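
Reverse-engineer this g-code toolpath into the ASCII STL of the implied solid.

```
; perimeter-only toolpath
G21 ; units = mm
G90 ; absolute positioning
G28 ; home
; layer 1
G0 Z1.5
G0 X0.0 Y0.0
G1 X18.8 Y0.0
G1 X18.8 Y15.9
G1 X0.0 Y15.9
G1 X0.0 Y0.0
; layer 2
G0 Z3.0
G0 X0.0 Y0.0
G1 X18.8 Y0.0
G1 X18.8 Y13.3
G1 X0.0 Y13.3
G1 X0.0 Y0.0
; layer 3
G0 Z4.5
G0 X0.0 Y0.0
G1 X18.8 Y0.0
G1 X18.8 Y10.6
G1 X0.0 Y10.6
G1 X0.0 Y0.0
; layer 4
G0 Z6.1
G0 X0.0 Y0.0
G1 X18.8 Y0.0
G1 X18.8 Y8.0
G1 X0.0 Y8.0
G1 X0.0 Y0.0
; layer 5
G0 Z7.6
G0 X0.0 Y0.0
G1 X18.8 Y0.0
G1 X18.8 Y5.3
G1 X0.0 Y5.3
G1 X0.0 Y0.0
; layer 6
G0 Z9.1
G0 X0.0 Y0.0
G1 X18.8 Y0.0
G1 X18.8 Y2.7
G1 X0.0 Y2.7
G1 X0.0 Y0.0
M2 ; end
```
solid part
  facet normal 0.0000 0.0000 -1.0000
    outer loop
      vertex 18.8 18.6 0.0
      vertex 18.8 0.0 0.0
      vertex 0.0 0.0 0.0
    endloop
  endfacet
  facet normal 0.0000 0.0000 -1.0000
    outer loop
      vertex 0.0 18.6 0.0
      vertex 18.8 18.6 0.0
      vertex 0.0 0.0 0.0
    endloop
  endfacet
  facet normal 0.0000 -1.0000 0.0000
    outer loop
      vertex 0.0 0.0 0.0
      vertex 18.8 0.0 0.0
      vertex 18.8 0.0 10.6
    endloop
  endfacet
  facet normal 0.0000 -1.0000 0.0000
    outer loop
      vertex 0.0 0.0 0.0
      vertex 18.8 0.0 10.6
      vertex 0.0 0.0 10.6
    endloop
  endfacet
  facet normal 0.0000 0.4951 0.8688
    outer loop
      vertex 0.0 0.0 10.6
      vertex 18.8 0.0 10.6
      vertex 18.8 18.6 0.0
    endloop
  endfacet
  facet normal 0.0000 0.4951 0.8688
    outer loop
      vertex 0.0 0.0 10.6
      vertex 18.8 18.6 0.0
      vertex 0.0 18.6 0.0
    endloop
  endfacet
  facet normal -1.0000 0.0000 0.0000
    outer loop
      vertex 0.0 0.0 10.6
      vertex 0.0 18.6 0.0
      vertex 0.0 0.0 0.0
    endloop
  endfacet
  facet normal 1.0000 0.0000 0.0000
    outer loop
      vertex 18.8 0.0 0.0
      vertex 18.8 18.6 0.0
      vertex 18.8 0.0 10.6
    endloop
  endfacet
endsolid part

The G0 Z moves step by Δz≈1.5 mm. The G1 loops shrink linearly with z, so the solid tapers from its base footprint up to z≈10.6. Closing with a flat bottom cap and the tapered top and triangulating gives 8 facets — a wedge (ramp): 18.8 × 18.6 mm base, rising to 10.6 mm along the y=0 edge and sloping linearly to z=0 at y=18.6.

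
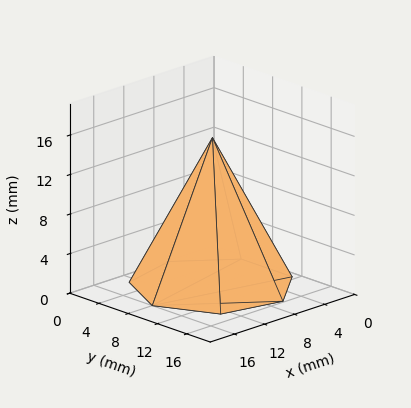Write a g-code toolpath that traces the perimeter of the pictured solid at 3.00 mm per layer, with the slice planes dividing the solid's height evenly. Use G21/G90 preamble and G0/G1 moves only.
Reading the render: the shape is a regular 7-sided pyramid, base circumscribed radius ≈ 8 mm, apex at z ≈ 15 mm (dimensions read to the nearest mm from the axis ticks). For the g-code, the solid's height is divided into equal slices at the stated Δz and each level perimeter traced with G1 moves after a G0 lift.

; perimeter-only toolpath
G21 ; units = mm
G90 ; absolute positioning
G28 ; home
; layer 1
G0 Z3.00
G0 X14.40 Y8.00
G1 X11.99 Y13.00
G1 X6.58 Y14.24
G1 X2.23 Y10.78
G1 X2.23 Y5.22
G1 X6.58 Y1.76
G1 X11.99 Y3.00
G1 X14.40 Y8.00
; layer 2
G0 Z6.00
G0 X12.80 Y8.00
G1 X10.99 Y11.75
G1 X6.93 Y12.68
G1 X3.67 Y10.08
G1 X3.67 Y5.92
G1 X6.93 Y3.32
G1 X10.99 Y4.25
G1 X12.80 Y8.00
; layer 3
G0 Z9.00
G0 X11.20 Y8.00
G1 X10.00 Y10.50
G1 X7.29 Y11.12
G1 X5.12 Y9.39
G1 X5.12 Y6.61
G1 X7.29 Y4.88
G1 X10.00 Y5.50
G1 X11.20 Y8.00
; layer 4
G0 Z12.00
G0 X9.60 Y8.00
G1 X9.00 Y9.25
G1 X7.64 Y9.56
G1 X6.56 Y8.69
G1 X6.56 Y7.31
G1 X7.64 Y6.44
G1 X9.00 Y6.75
G1 X9.60 Y8.00
M2 ; end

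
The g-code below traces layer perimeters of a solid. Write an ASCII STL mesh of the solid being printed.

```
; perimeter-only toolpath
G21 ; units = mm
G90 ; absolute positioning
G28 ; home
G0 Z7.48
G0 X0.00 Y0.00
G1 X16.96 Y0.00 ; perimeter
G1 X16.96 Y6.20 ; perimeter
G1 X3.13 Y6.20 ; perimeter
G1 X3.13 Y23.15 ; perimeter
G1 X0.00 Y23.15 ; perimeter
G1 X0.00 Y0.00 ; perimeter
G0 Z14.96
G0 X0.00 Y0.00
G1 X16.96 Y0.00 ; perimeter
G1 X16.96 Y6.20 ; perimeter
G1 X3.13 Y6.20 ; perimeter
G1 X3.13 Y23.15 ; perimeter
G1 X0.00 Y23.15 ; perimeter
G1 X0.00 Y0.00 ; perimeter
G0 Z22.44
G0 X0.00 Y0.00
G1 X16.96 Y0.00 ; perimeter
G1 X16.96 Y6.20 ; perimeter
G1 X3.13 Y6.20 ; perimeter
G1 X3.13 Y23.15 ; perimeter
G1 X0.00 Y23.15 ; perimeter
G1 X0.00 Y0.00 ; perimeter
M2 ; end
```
solid part
  facet normal 0.0000 0.0000 -1.0000
    outer loop
      vertex 16.96 6.20 0.00
      vertex 16.96 0.00 0.00
      vertex 0.00 0.00 0.00
    endloop
  endfacet
  facet normal 0.0000 0.0000 -1.0000
    outer loop
      vertex 3.13 6.20 0.00
      vertex 16.96 6.20 0.00
      vertex 0.00 0.00 0.00
    endloop
  endfacet
  facet normal 0.0000 0.0000 -1.0000
    outer loop
      vertex 3.13 23.15 0.00
      vertex 3.13 6.20 0.00
      vertex 0.00 0.00 0.00
    endloop
  endfacet
  facet normal 0.0000 0.0000 -1.0000
    outer loop
      vertex 0.00 23.15 0.00
      vertex 3.13 23.15 0.00
      vertex 0.00 0.00 0.00
    endloop
  endfacet
  facet normal 0.0000 0.0000 1.0000
    outer loop
      vertex 0.00 0.00 22.44
      vertex 16.96 0.00 22.44
      vertex 16.96 6.20 22.44
    endloop
  endfacet
  facet normal 0.0000 0.0000 1.0000
    outer loop
      vertex 0.00 0.00 22.44
      vertex 16.96 6.20 22.44
      vertex 3.13 6.20 22.44
    endloop
  endfacet
  facet normal 0.0000 0.0000 1.0000
    outer loop
      vertex 0.00 0.00 22.44
      vertex 3.13 6.20 22.44
      vertex 3.13 23.15 22.44
    endloop
  endfacet
  facet normal 0.0000 0.0000 1.0000
    outer loop
      vertex 0.00 0.00 22.44
      vertex 3.13 23.15 22.44
      vertex 0.00 23.15 22.44
    endloop
  endfacet
  facet normal 0.0000 -1.0000 0.0000
    outer loop
      vertex 0.00 0.00 0.00
      vertex 16.96 0.00 0.00
      vertex 16.96 0.00 22.44
    endloop
  endfacet
  facet normal 0.0000 -1.0000 0.0000
    outer loop
      vertex 0.00 0.00 0.00
      vertex 16.96 0.00 22.44
      vertex 0.00 0.00 22.44
    endloop
  endfacet
  facet normal 1.0000 0.0000 0.0000
    outer loop
      vertex 16.96 0.00 0.00
      vertex 16.96 6.20 0.00
      vertex 16.96 6.20 22.44
    endloop
  endfacet
  facet normal 1.0000 0.0000 0.0000
    outer loop
      vertex 16.96 0.00 0.00
      vertex 16.96 6.20 22.44
      vertex 16.96 0.00 22.44
    endloop
  endfacet
  facet normal 0.0000 1.0000 0.0000
    outer loop
      vertex 16.96 6.20 0.00
      vertex 3.13 6.20 0.00
      vertex 3.13 6.20 22.44
    endloop
  endfacet
  facet normal 0.0000 1.0000 0.0000
    outer loop
      vertex 16.96 6.20 0.00
      vertex 3.13 6.20 22.44
      vertex 16.96 6.20 22.44
    endloop
  endfacet
  facet normal 1.0000 0.0000 0.0000
    outer loop
      vertex 3.13 6.20 0.00
      vertex 3.13 23.15 0.00
      vertex 3.13 23.15 22.44
    endloop
  endfacet
  facet normal 1.0000 0.0000 0.0000
    outer loop
      vertex 3.13 6.20 0.00
      vertex 3.13 23.15 22.44
      vertex 3.13 6.20 22.44
    endloop
  endfacet
  facet normal 0.0000 1.0000 0.0000
    outer loop
      vertex 3.13 23.15 0.00
      vertex 0.00 23.15 0.00
      vertex 0.00 23.15 22.44
    endloop
  endfacet
  facet normal 0.0000 1.0000 0.0000
    outer loop
      vertex 3.13 23.15 0.00
      vertex 0.00 23.15 22.44
      vertex 3.13 23.15 22.44
    endloop
  endfacet
  facet normal -1.0000 0.0000 0.0000
    outer loop
      vertex 0.00 23.15 0.00
      vertex 0.00 0.00 0.00
      vertex 0.00 0.00 22.44
    endloop
  endfacet
  facet normal -1.0000 0.0000 0.0000
    outer loop
      vertex 0.00 23.15 0.00
      vertex 0.00 0.00 22.44
      vertex 0.00 23.15 22.44
    endloop
  endfacet
endsolid part

The G0 Z moves step by Δz≈7.48 mm. Every layer's G1 loop is the same polygon, so the solid is a straight extrusion of it from z=0 to z≈22.4. Closing with flat bottom and top caps and triangulating gives 20 facets — an L-shaped prism: outer 17 × 23.1 mm, arm thicknesses ≈ 6.2 mm (horizontal) and 3.13 mm (vertical), extruded 22.4 mm in z.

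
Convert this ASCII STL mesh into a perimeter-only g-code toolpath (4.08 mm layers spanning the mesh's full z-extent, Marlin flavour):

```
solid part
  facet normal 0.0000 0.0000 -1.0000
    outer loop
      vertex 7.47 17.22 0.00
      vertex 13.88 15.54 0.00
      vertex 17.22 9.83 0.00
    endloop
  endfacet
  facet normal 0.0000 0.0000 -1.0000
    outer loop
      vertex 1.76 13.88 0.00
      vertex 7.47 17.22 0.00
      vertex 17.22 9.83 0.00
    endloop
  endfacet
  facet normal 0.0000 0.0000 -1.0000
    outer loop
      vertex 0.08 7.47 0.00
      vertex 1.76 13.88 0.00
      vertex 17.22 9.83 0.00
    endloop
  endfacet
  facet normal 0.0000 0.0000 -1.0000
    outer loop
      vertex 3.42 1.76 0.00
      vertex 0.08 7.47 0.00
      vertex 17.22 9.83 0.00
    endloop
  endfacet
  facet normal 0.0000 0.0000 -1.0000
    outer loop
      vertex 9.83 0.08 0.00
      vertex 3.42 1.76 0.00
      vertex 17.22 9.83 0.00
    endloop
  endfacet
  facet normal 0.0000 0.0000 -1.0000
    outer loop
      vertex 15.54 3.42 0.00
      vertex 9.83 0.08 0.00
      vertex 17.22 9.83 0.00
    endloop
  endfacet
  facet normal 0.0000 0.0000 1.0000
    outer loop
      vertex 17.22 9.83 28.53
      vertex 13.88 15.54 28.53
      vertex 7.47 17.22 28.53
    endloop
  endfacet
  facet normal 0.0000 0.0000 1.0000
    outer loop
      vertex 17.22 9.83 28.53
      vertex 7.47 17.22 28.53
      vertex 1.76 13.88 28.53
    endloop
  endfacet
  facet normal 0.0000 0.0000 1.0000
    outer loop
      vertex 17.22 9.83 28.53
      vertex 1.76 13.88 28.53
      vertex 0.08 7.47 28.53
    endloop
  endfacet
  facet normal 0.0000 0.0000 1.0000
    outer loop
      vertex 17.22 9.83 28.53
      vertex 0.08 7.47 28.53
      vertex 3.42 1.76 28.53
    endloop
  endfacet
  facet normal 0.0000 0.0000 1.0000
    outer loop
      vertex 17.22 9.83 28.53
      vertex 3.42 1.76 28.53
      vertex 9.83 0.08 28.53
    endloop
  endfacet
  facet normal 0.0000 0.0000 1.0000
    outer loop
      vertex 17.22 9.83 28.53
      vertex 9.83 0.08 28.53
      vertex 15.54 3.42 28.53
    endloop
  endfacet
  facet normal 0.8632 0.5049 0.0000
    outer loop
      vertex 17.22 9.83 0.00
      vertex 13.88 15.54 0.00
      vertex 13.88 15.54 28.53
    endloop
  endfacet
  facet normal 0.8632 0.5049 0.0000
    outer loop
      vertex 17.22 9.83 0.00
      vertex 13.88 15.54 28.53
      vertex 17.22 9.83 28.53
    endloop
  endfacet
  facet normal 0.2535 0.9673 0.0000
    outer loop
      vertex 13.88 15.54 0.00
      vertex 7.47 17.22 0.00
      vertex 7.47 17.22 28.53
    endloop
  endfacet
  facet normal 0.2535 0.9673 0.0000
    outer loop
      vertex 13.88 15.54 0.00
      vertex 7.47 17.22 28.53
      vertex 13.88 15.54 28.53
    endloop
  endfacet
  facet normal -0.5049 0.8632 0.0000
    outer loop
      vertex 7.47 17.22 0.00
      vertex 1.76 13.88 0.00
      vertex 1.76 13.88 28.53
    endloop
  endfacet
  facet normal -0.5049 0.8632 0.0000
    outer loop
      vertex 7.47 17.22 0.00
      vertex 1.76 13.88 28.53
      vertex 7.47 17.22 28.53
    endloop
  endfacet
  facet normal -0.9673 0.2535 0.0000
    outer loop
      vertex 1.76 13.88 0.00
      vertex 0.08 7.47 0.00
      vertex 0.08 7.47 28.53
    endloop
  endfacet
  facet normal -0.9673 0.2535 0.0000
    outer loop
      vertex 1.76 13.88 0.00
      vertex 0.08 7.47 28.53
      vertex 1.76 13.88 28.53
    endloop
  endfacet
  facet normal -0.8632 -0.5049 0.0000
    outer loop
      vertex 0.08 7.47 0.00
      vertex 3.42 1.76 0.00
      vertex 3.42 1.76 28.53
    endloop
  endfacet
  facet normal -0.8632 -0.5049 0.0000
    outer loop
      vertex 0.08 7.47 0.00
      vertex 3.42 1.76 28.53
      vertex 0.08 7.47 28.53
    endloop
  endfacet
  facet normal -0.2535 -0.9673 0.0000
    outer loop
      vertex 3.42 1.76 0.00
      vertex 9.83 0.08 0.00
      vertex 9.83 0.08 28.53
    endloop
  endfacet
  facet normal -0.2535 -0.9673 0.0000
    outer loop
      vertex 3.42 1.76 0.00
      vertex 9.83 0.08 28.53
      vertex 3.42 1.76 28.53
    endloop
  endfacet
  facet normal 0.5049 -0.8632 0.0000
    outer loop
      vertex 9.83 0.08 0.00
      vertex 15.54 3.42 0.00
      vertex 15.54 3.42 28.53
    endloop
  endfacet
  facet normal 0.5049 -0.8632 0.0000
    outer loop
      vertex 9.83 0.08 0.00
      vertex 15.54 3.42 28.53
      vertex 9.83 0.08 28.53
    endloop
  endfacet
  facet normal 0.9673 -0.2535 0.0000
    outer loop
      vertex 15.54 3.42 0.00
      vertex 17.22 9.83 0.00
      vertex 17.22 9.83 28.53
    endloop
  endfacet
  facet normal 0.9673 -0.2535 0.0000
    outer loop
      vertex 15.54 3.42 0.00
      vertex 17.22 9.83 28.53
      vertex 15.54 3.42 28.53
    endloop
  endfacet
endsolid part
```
; perimeter-only toolpath
G21 ; units = mm
G90 ; absolute positioning
G28 ; home
; layer 1
G0 Z4.08
G0 X17.22 Y9.83
G1 X13.88 Y15.54
G1 X7.47 Y17.22
G1 X1.76 Y13.88
G1 X0.08 Y7.47
G1 X3.42 Y1.76
G1 X9.83 Y0.08
G1 X15.54 Y3.42
G1 X17.22 Y9.83
; layer 2
G0 Z8.15
G0 X17.22 Y9.83
G1 X13.88 Y15.54
G1 X7.47 Y17.22
G1 X1.76 Y13.88
G1 X0.08 Y7.47
G1 X3.42 Y1.76
G1 X9.83 Y0.08
G1 X15.54 Y3.42
G1 X17.22 Y9.83
; layer 3
G0 Z12.23
G0 X17.22 Y9.83
G1 X13.88 Y15.54
G1 X7.47 Y17.22
G1 X1.76 Y13.88
G1 X0.08 Y7.47
G1 X3.42 Y1.76
G1 X9.83 Y0.08
G1 X15.54 Y3.42
G1 X17.22 Y9.83
; layer 4
G0 Z16.30
G0 X17.22 Y9.83
G1 X13.88 Y15.54
G1 X7.47 Y17.22
G1 X1.76 Y13.88
G1 X0.08 Y7.47
G1 X3.42 Y1.76
G1 X9.83 Y0.08
G1 X15.54 Y3.42
G1 X17.22 Y9.83
; layer 5
G0 Z20.38
G0 X17.22 Y9.83
G1 X13.88 Y15.54
G1 X7.47 Y17.22
G1 X1.76 Y13.88
G1 X0.08 Y7.47
G1 X3.42 Y1.76
G1 X9.83 Y0.08
G1 X15.54 Y3.42
G1 X17.22 Y9.83
; layer 6
G0 Z24.45
G0 X17.22 Y9.83
G1 X13.88 Y15.54
G1 X7.47 Y17.22
G1 X1.76 Y13.88
G1 X0.08 Y7.47
G1 X3.42 Y1.76
G1 X9.83 Y0.08
G1 X15.54 Y3.42
G1 X17.22 Y9.83
; layer 7
G0 Z28.53
G0 X17.22 Y9.83
G1 X13.88 Y15.54
G1 X7.47 Y17.22
G1 X1.76 Y13.88
G1 X0.08 Y7.47
G1 X3.42 Y1.76
G1 X9.83 Y0.08
G1 X15.54 Y3.42
G1 X17.22 Y9.83
M2 ; end

The solid is a regular 8-sided prism (a cylinder approximated with 8 flat sides), circumscribed radius ≈ 8.65 mm, height ≈ 28.5 mm. Slicing at Δz = 4.08 mm — 7 equal slices spanning the solid's height, so layer i sits at z = i·h/7 — gives 7 non-empty perimeters. Each is a 8-segment closed polygon; G0 lifts to the layer z and rapids to the start vertex, then G1 traces the edges.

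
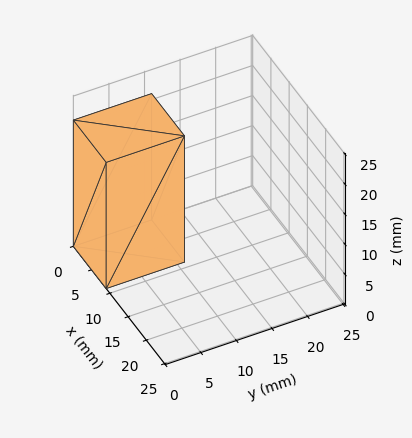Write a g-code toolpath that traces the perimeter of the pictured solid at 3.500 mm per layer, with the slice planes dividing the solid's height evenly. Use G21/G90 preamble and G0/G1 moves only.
Reading the render: the shape is a rectangular box, roughly 9 × 11 mm footprint and 21 mm tall (dimensions read to the nearest mm from the axis ticks). For the g-code, the solid's height is divided into equal slices at the stated Δz and each level perimeter traced with G1 moves after a G0 lift.

; perimeter-only toolpath
G21 ; units = mm
G90 ; absolute positioning
G28 ; home
; layer 1
G0 Z3.500
G0 X0.000 Y0.000
G1 X9.000 Y0.000
G1 X9.000 Y11.000
G1 X0.000 Y11.000
G1 X0.000 Y0.000
; layer 2
G0 Z7.000
G0 X0.000 Y0.000
G1 X9.000 Y0.000
G1 X9.000 Y11.000
G1 X0.000 Y11.000
G1 X0.000 Y0.000
; layer 3
G0 Z10.500
G0 X0.000 Y0.000
G1 X9.000 Y0.000
G1 X9.000 Y11.000
G1 X0.000 Y11.000
G1 X0.000 Y0.000
; layer 4
G0 Z14.000
G0 X0.000 Y0.000
G1 X9.000 Y0.000
G1 X9.000 Y11.000
G1 X0.000 Y11.000
G1 X0.000 Y0.000
; layer 5
G0 Z17.500
G0 X0.000 Y0.000
G1 X9.000 Y0.000
G1 X9.000 Y11.000
G1 X0.000 Y11.000
G1 X0.000 Y0.000
; layer 6
G0 Z21.000
G0 X0.000 Y0.000
G1 X9.000 Y0.000
G1 X9.000 Y11.000
G1 X0.000 Y11.000
G1 X0.000 Y0.000
M2 ; end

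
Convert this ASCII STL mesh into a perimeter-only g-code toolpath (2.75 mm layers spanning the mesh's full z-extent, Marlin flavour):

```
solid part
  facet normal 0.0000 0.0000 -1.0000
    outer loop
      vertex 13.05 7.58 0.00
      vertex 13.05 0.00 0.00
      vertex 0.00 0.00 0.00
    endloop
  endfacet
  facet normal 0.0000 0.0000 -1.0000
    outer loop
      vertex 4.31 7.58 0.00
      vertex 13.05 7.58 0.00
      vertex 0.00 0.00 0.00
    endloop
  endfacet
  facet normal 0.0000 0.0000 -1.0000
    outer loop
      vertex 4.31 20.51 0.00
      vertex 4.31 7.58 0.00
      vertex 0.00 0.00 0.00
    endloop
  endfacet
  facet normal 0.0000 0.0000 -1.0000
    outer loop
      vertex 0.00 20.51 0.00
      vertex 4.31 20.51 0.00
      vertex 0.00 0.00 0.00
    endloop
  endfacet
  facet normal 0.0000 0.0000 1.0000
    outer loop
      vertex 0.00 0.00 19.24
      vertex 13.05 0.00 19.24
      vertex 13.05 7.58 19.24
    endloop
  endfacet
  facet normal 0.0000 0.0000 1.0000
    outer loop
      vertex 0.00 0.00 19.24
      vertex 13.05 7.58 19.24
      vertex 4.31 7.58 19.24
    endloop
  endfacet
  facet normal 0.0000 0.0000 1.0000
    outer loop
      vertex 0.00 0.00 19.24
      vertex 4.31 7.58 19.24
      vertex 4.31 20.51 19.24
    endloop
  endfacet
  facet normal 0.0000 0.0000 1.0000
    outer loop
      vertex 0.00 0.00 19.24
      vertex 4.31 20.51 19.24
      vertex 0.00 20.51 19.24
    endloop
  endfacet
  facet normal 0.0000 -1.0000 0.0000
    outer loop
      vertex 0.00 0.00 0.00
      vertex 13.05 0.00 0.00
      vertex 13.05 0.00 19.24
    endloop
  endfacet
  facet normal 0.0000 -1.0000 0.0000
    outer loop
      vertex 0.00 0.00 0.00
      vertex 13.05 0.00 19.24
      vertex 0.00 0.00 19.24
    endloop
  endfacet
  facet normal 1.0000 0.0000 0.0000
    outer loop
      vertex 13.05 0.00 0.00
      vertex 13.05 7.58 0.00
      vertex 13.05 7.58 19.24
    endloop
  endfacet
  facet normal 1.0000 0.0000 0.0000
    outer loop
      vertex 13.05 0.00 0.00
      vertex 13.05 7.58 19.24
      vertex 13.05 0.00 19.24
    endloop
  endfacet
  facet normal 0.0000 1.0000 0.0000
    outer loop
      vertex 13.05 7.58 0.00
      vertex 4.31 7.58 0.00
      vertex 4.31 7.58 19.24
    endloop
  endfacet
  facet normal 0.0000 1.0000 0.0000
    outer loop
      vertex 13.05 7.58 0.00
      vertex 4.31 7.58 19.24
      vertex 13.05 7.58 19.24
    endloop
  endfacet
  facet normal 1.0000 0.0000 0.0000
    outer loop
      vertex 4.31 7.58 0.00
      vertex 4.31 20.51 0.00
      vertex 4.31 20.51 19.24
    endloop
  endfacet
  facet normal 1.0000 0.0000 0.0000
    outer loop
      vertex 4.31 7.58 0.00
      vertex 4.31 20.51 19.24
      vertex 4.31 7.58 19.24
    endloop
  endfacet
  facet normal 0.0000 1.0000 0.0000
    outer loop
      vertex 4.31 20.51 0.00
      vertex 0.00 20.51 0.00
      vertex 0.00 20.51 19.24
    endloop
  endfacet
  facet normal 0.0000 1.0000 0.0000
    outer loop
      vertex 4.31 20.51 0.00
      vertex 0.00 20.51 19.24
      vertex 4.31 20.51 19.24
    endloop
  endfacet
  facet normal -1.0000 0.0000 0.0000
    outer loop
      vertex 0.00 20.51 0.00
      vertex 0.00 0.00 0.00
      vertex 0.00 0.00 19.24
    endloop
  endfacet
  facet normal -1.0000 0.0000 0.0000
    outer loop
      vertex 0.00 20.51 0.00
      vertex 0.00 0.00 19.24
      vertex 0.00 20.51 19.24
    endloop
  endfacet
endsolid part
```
; perimeter-only toolpath
G21 ; units = mm
G90 ; absolute positioning
G28 ; home
; layer 1
G0 Z2.75
G0 X0.00 Y0.00
G1 X13.05 Y0.00
G1 X13.05 Y7.58
G1 X4.31 Y7.58
G1 X4.31 Y20.51
G1 X0.00 Y20.51
G1 X0.00 Y0.00
; layer 2
G0 Z5.50
G0 X0.00 Y0.00
G1 X13.05 Y0.00
G1 X13.05 Y7.58
G1 X4.31 Y7.58
G1 X4.31 Y20.51
G1 X0.00 Y20.51
G1 X0.00 Y0.00
; layer 3
G0 Z8.25
G0 X0.00 Y0.00
G1 X13.05 Y0.00
G1 X13.05 Y7.58
G1 X4.31 Y7.58
G1 X4.31 Y20.51
G1 X0.00 Y20.51
G1 X0.00 Y0.00
; layer 4
G0 Z10.99
G0 X0.00 Y0.00
G1 X13.05 Y0.00
G1 X13.05 Y7.58
G1 X4.31 Y7.58
G1 X4.31 Y20.51
G1 X0.00 Y20.51
G1 X0.00 Y0.00
; layer 5
G0 Z13.74
G0 X0.00 Y0.00
G1 X13.05 Y0.00
G1 X13.05 Y7.58
G1 X4.31 Y7.58
G1 X4.31 Y20.51
G1 X0.00 Y20.51
G1 X0.00 Y0.00
; layer 6
G0 Z16.49
G0 X0.00 Y0.00
G1 X13.05 Y0.00
G1 X13.05 Y7.58
G1 X4.31 Y7.58
G1 X4.31 Y20.51
G1 X0.00 Y20.51
G1 X0.00 Y0.00
; layer 7
G0 Z19.24
G0 X0.00 Y0.00
G1 X13.05 Y0.00
G1 X13.05 Y7.58
G1 X4.31 Y7.58
G1 X4.31 Y20.51
G1 X0.00 Y20.51
G1 X0.00 Y0.00
M2 ; end

The solid is an L-shaped prism: outer 13.1 × 20.5 mm, arm thicknesses ≈ 7.58 mm (horizontal) and 4.31 mm (vertical), extruded 19.2 mm in z. Slicing at Δz = 2.75 mm — 7 equal slices spanning the solid's height, so layer i sits at z = i·h/7 — gives 7 non-empty perimeters. Each is a 6-segment closed polygon; G0 lifts to the layer z and rapids to the start vertex, then G1 traces the edges.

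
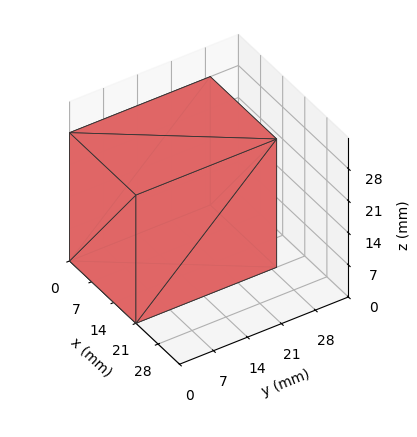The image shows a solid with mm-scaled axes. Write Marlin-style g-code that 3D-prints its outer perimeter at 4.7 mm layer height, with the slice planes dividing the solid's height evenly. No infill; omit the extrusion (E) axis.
Reading the render: the shape is a rectangular box, roughly 21 × 29 mm footprint and 28 mm tall (dimensions read to the nearest mm from the axis ticks). For the g-code, the solid's height is divided into equal slices at the stated Δz and each level perimeter traced with G1 moves after a G0 lift.

; perimeter-only toolpath
G21 ; units = mm
G90 ; absolute positioning
G28 ; home
; layer 1
G0 Z4.7
G0 X0.0 Y0.0
G1 X21.0 Y0.0
G1 X21.0 Y29.0
G1 X0.0 Y29.0
G1 X0.0 Y0.0
; layer 2
G0 Z9.3
G0 X0.0 Y0.0
G1 X21.0 Y0.0
G1 X21.0 Y29.0
G1 X0.0 Y29.0
G1 X0.0 Y0.0
; layer 3
G0 Z14.0
G0 X0.0 Y0.0
G1 X21.0 Y0.0
G1 X21.0 Y29.0
G1 X0.0 Y29.0
G1 X0.0 Y0.0
; layer 4
G0 Z18.7
G0 X0.0 Y0.0
G1 X21.0 Y0.0
G1 X21.0 Y29.0
G1 X0.0 Y29.0
G1 X0.0 Y0.0
; layer 5
G0 Z23.3
G0 X0.0 Y0.0
G1 X21.0 Y0.0
G1 X21.0 Y29.0
G1 X0.0 Y29.0
G1 X0.0 Y0.0
; layer 6
G0 Z28.0
G0 X0.0 Y0.0
G1 X21.0 Y0.0
G1 X21.0 Y29.0
G1 X0.0 Y29.0
G1 X0.0 Y0.0
M2 ; end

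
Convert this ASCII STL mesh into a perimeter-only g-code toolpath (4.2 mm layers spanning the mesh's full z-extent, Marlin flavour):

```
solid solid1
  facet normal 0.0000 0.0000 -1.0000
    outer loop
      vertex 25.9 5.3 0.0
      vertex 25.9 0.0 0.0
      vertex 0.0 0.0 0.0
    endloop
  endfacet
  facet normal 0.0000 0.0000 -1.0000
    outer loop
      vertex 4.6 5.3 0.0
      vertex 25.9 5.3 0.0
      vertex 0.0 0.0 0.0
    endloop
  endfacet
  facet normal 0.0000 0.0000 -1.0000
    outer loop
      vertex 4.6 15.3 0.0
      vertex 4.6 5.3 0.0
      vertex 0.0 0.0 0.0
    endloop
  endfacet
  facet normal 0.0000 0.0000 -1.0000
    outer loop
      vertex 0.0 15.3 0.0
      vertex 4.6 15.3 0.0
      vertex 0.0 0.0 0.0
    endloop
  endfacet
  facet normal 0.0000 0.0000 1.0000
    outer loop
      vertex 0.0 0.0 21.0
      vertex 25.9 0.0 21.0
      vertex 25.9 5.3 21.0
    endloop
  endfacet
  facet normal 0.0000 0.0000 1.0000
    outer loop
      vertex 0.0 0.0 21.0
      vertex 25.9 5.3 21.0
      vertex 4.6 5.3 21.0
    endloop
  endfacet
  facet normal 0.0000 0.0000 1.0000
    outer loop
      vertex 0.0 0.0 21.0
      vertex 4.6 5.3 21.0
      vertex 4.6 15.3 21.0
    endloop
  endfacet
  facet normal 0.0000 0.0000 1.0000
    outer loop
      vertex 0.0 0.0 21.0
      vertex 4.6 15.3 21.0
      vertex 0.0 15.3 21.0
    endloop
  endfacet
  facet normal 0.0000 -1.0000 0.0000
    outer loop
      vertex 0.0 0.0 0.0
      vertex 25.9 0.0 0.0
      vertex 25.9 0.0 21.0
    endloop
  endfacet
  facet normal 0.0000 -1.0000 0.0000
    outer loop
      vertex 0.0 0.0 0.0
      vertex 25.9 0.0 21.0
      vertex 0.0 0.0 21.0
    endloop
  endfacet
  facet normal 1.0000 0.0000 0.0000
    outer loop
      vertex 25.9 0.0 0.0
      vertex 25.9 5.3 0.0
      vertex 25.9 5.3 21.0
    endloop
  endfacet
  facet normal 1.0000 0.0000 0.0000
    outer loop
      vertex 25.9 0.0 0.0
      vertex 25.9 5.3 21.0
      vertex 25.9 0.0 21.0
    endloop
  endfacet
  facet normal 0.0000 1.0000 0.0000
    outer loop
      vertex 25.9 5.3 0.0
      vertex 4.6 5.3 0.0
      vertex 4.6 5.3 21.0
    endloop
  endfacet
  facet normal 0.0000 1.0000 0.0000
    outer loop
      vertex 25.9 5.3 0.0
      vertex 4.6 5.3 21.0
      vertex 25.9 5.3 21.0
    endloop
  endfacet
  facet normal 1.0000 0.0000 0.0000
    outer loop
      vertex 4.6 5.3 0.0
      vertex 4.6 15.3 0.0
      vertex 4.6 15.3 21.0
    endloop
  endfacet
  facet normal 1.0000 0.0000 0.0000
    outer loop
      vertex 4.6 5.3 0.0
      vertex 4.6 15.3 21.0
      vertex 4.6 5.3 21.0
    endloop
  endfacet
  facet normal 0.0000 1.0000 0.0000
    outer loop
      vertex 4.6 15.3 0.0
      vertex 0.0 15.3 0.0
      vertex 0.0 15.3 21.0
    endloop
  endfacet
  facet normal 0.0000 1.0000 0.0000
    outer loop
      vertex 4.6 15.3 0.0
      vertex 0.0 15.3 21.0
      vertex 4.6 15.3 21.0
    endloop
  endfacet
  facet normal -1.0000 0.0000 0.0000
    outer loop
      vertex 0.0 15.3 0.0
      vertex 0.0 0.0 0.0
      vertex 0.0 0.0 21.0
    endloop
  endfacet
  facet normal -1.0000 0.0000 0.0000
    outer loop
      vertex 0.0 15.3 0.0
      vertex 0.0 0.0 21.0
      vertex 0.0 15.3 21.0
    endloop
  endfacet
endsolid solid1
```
; perimeter-only toolpath
G21 ; units = mm
G90 ; absolute positioning
G28 ; home
; layer 1
G0 Z4.2
G0 X0.0 Y0.0
G1 X25.9 Y0.0
G1 X25.9 Y5.3
G1 X4.6 Y5.3
G1 X4.6 Y15.3
G1 X0.0 Y15.3
G1 X0.0 Y0.0
; layer 2
G0 Z8.4
G0 X0.0 Y0.0
G1 X25.9 Y0.0
G1 X25.9 Y5.3
G1 X4.6 Y5.3
G1 X4.6 Y15.3
G1 X0.0 Y15.3
G1 X0.0 Y0.0
; layer 3
G0 Z12.6
G0 X0.0 Y0.0
G1 X25.9 Y0.0
G1 X25.9 Y5.3
G1 X4.6 Y5.3
G1 X4.6 Y15.3
G1 X0.0 Y15.3
G1 X0.0 Y0.0
; layer 4
G0 Z16.8
G0 X0.0 Y0.0
G1 X25.9 Y0.0
G1 X25.9 Y5.3
G1 X4.6 Y5.3
G1 X4.6 Y15.3
G1 X0.0 Y15.3
G1 X0.0 Y0.0
; layer 5
G0 Z21.0
G0 X0.0 Y0.0
G1 X25.9 Y0.0
G1 X25.9 Y5.3
G1 X4.6 Y5.3
G1 X4.6 Y15.3
G1 X0.0 Y15.3
G1 X0.0 Y0.0
M2 ; end

The solid is an L-shaped prism: outer 25.9 × 15.3 mm, arm thicknesses ≈ 5.3 mm (horizontal) and 4.6 mm (vertical), extruded 21 mm in z. Slicing at Δz = 4.2 mm — 5 equal slices spanning the solid's height, so layer i sits at z = i·h/5 — gives 5 non-empty perimeters. Each is a 6-segment closed polygon; G0 lifts to the layer z and rapids to the start vertex, then G1 traces the edges.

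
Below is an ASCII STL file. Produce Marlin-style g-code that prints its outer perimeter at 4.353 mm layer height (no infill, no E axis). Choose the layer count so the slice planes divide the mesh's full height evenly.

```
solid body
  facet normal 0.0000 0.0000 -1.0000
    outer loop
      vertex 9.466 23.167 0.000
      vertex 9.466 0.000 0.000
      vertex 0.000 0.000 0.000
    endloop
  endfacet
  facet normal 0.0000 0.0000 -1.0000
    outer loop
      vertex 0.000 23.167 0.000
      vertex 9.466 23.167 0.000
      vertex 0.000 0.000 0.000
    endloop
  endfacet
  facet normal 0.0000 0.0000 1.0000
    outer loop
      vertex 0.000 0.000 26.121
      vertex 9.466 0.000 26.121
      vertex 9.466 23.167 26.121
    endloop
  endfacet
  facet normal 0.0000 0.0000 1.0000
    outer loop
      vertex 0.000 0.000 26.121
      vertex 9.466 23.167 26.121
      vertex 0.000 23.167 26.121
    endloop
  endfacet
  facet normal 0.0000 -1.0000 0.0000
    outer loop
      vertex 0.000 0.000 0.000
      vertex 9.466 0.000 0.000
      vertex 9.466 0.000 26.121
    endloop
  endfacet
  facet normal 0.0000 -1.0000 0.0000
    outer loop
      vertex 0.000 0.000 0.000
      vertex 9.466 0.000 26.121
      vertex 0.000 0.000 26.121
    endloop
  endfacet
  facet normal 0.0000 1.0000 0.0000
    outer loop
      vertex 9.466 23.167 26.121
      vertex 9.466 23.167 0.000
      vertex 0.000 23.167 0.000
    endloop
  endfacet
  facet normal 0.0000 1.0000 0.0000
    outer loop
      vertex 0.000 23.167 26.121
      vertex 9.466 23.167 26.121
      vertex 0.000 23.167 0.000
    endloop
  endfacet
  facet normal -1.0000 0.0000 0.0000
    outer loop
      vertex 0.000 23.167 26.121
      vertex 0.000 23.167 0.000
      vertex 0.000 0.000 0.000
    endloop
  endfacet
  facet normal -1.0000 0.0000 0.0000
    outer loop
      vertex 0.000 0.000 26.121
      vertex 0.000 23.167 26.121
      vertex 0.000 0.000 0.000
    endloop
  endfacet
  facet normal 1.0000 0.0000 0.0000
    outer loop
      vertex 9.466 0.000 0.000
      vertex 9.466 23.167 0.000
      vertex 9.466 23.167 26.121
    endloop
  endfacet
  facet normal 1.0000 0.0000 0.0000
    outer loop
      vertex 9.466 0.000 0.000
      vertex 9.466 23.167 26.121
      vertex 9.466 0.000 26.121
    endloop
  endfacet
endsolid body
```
; perimeter-only toolpath
G21 ; units = mm
G90 ; absolute positioning
G28 ; home
; layer 1
G0 Z4.353
G0 X0.000 Y0.000
G1 X9.466 Y0.000
G1 X9.466 Y23.167
G1 X0.000 Y23.167
G1 X0.000 Y0.000
; layer 2
G0 Z8.707
G0 X0.000 Y0.000
G1 X9.466 Y0.000
G1 X9.466 Y23.167
G1 X0.000 Y23.167
G1 X0.000 Y0.000
; layer 3
G0 Z13.060
G0 X0.000 Y0.000
G1 X9.466 Y0.000
G1 X9.466 Y23.167
G1 X0.000 Y23.167
G1 X0.000 Y0.000
; layer 4
G0 Z17.414
G0 X0.000 Y0.000
G1 X9.466 Y0.000
G1 X9.466 Y23.167
G1 X0.000 Y23.167
G1 X0.000 Y0.000
; layer 5
G0 Z21.767
G0 X0.000 Y0.000
G1 X9.466 Y0.000
G1 X9.466 Y23.167
G1 X0.000 Y23.167
G1 X0.000 Y0.000
; layer 6
G0 Z26.121
G0 X0.000 Y0.000
G1 X9.466 Y0.000
G1 X9.466 Y23.167
G1 X0.000 Y23.167
G1 X0.000 Y0.000
M2 ; end

The solid is a rectangular box, roughly 9.47 × 23.2 mm footprint and 26.1 mm tall. Slicing at Δz = 4.353 mm — 6 equal slices spanning the solid's height, so layer i sits at z = i·h/6 — gives 6 non-empty perimeters. Each is a 4-segment closed polygon; G0 lifts to the layer z and rapids to the start vertex, then G1 traces the edges.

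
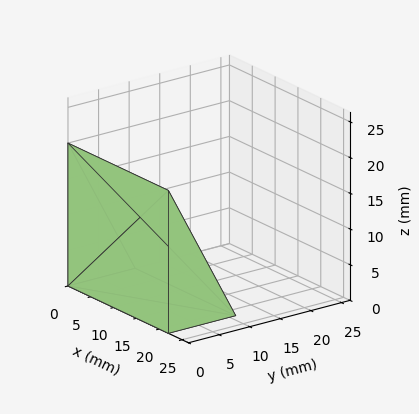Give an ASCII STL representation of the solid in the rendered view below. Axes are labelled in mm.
Reading the render: the shape is a wedge (ramp): 22 × 11 mm base, rising to 20 mm along the y=0 edge and sloping linearly to z=0 at y=11 (dimensions read to the nearest mm from the axis ticks). For the STL, each face is triangulated and given an outward normal.

solid part
  facet normal 0.0000 0.0000 -1.0000
    outer loop
      vertex 22.000 11.000 0.000
      vertex 22.000 0.000 0.000
      vertex 0.000 0.000 0.000
    endloop
  endfacet
  facet normal 0.0000 0.0000 -1.0000
    outer loop
      vertex 0.000 11.000 0.000
      vertex 22.000 11.000 0.000
      vertex 0.000 0.000 0.000
    endloop
  endfacet
  facet normal 0.0000 -1.0000 0.0000
    outer loop
      vertex 0.000 0.000 0.000
      vertex 22.000 0.000 0.000
      vertex 22.000 0.000 20.000
    endloop
  endfacet
  facet normal 0.0000 -1.0000 0.0000
    outer loop
      vertex 0.000 0.000 0.000
      vertex 22.000 0.000 20.000
      vertex 0.000 0.000 20.000
    endloop
  endfacet
  facet normal 0.0000 0.8762 0.4819
    outer loop
      vertex 0.000 0.000 20.000
      vertex 22.000 0.000 20.000
      vertex 22.000 11.000 0.000
    endloop
  endfacet
  facet normal 0.0000 0.8762 0.4819
    outer loop
      vertex 0.000 0.000 20.000
      vertex 22.000 11.000 0.000
      vertex 0.000 11.000 0.000
    endloop
  endfacet
  facet normal -1.0000 0.0000 0.0000
    outer loop
      vertex 0.000 0.000 20.000
      vertex 0.000 11.000 0.000
      vertex 0.000 0.000 0.000
    endloop
  endfacet
  facet normal 1.0000 0.0000 0.0000
    outer loop
      vertex 22.000 0.000 0.000
      vertex 22.000 11.000 0.000
      vertex 22.000 0.000 20.000
    endloop
  endfacet
endsolid part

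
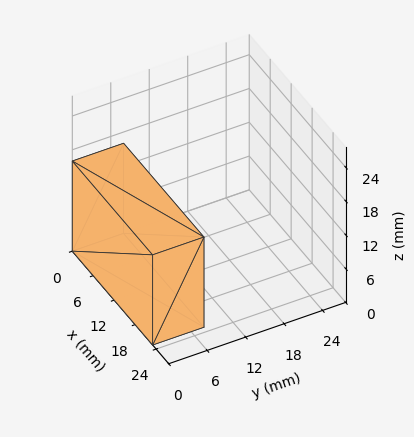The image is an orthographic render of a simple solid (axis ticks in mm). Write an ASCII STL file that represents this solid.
Reading the render: the shape is a rectangular box, roughly 23 × 8 mm footprint and 16 mm tall (dimensions read to the nearest mm from the axis ticks). For the STL, each face is triangulated and given an outward normal.

solid part
  facet normal 0.0000 0.0000 -1.0000
    outer loop
      vertex 23.000 8.000 0.000
      vertex 23.000 0.000 0.000
      vertex 0.000 0.000 0.000
    endloop
  endfacet
  facet normal 0.0000 0.0000 -1.0000
    outer loop
      vertex 0.000 8.000 0.000
      vertex 23.000 8.000 0.000
      vertex 0.000 0.000 0.000
    endloop
  endfacet
  facet normal 0.0000 0.0000 1.0000
    outer loop
      vertex 0.000 0.000 16.000
      vertex 23.000 0.000 16.000
      vertex 23.000 8.000 16.000
    endloop
  endfacet
  facet normal 0.0000 0.0000 1.0000
    outer loop
      vertex 0.000 0.000 16.000
      vertex 23.000 8.000 16.000
      vertex 0.000 8.000 16.000
    endloop
  endfacet
  facet normal 0.0000 -1.0000 0.0000
    outer loop
      vertex 0.000 0.000 0.000
      vertex 23.000 0.000 0.000
      vertex 23.000 0.000 16.000
    endloop
  endfacet
  facet normal 0.0000 -1.0000 0.0000
    outer loop
      vertex 0.000 0.000 0.000
      vertex 23.000 0.000 16.000
      vertex 0.000 0.000 16.000
    endloop
  endfacet
  facet normal 0.0000 1.0000 0.0000
    outer loop
      vertex 23.000 8.000 16.000
      vertex 23.000 8.000 0.000
      vertex 0.000 8.000 0.000
    endloop
  endfacet
  facet normal 0.0000 1.0000 0.0000
    outer loop
      vertex 0.000 8.000 16.000
      vertex 23.000 8.000 16.000
      vertex 0.000 8.000 0.000
    endloop
  endfacet
  facet normal -1.0000 0.0000 0.0000
    outer loop
      vertex 0.000 8.000 16.000
      vertex 0.000 8.000 0.000
      vertex 0.000 0.000 0.000
    endloop
  endfacet
  facet normal -1.0000 0.0000 0.0000
    outer loop
      vertex 0.000 0.000 16.000
      vertex 0.000 8.000 16.000
      vertex 0.000 0.000 0.000
    endloop
  endfacet
  facet normal 1.0000 0.0000 0.0000
    outer loop
      vertex 23.000 0.000 0.000
      vertex 23.000 8.000 0.000
      vertex 23.000 8.000 16.000
    endloop
  endfacet
  facet normal 1.0000 0.0000 0.0000
    outer loop
      vertex 23.000 0.000 0.000
      vertex 23.000 8.000 16.000
      vertex 23.000 0.000 16.000
    endloop
  endfacet
endsolid part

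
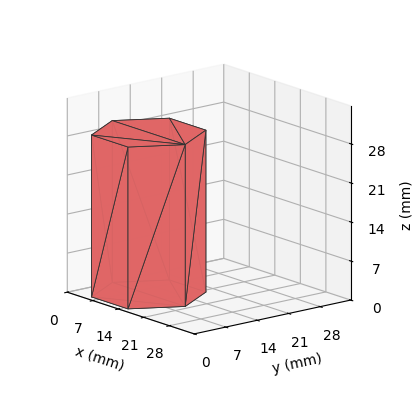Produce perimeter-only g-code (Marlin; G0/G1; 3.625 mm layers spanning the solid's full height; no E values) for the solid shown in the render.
Reading the render: the shape is a regular 6-sided prism (a cylinder approximated with 6 flat sides), circumscribed radius ≈ 10 mm, height ≈ 29 mm (dimensions read to the nearest mm from the axis ticks). For the g-code, the solid's height is divided into equal slices at the stated Δz and each level perimeter traced with G1 moves after a G0 lift.

; perimeter-only toolpath
G21 ; units = mm
G90 ; absolute positioning
G28 ; home
; layer 1
G0 Z3.625
G0 X20.000 Y10.000
G1 X15.000 Y18.660
G1 X5.000 Y18.660
G1 X0.000 Y10.000
G1 X5.000 Y1.340
G1 X15.000 Y1.340
G1 X20.000 Y10.000
; layer 2
G0 Z7.250
G0 X20.000 Y10.000
G1 X15.000 Y18.660
G1 X5.000 Y18.660
G1 X0.000 Y10.000
G1 X5.000 Y1.340
G1 X15.000 Y1.340
G1 X20.000 Y10.000
; layer 3
G0 Z10.875
G0 X20.000 Y10.000
G1 X15.000 Y18.660
G1 X5.000 Y18.660
G1 X0.000 Y10.000
G1 X5.000 Y1.340
G1 X15.000 Y1.340
G1 X20.000 Y10.000
; layer 4
G0 Z14.500
G0 X20.000 Y10.000
G1 X15.000 Y18.660
G1 X5.000 Y18.660
G1 X0.000 Y10.000
G1 X5.000 Y1.340
G1 X15.000 Y1.340
G1 X20.000 Y10.000
; layer 5
G0 Z18.125
G0 X20.000 Y10.000
G1 X15.000 Y18.660
G1 X5.000 Y18.660
G1 X0.000 Y10.000
G1 X5.000 Y1.340
G1 X15.000 Y1.340
G1 X20.000 Y10.000
; layer 6
G0 Z21.750
G0 X20.000 Y10.000
G1 X15.000 Y18.660
G1 X5.000 Y18.660
G1 X0.000 Y10.000
G1 X5.000 Y1.340
G1 X15.000 Y1.340
G1 X20.000 Y10.000
; layer 7
G0 Z25.375
G0 X20.000 Y10.000
G1 X15.000 Y18.660
G1 X5.000 Y18.660
G1 X0.000 Y10.000
G1 X5.000 Y1.340
G1 X15.000 Y1.340
G1 X20.000 Y10.000
; layer 8
G0 Z29.000
G0 X20.000 Y10.000
G1 X15.000 Y18.660
G1 X5.000 Y18.660
G1 X0.000 Y10.000
G1 X5.000 Y1.340
G1 X15.000 Y1.340
G1 X20.000 Y10.000
M2 ; end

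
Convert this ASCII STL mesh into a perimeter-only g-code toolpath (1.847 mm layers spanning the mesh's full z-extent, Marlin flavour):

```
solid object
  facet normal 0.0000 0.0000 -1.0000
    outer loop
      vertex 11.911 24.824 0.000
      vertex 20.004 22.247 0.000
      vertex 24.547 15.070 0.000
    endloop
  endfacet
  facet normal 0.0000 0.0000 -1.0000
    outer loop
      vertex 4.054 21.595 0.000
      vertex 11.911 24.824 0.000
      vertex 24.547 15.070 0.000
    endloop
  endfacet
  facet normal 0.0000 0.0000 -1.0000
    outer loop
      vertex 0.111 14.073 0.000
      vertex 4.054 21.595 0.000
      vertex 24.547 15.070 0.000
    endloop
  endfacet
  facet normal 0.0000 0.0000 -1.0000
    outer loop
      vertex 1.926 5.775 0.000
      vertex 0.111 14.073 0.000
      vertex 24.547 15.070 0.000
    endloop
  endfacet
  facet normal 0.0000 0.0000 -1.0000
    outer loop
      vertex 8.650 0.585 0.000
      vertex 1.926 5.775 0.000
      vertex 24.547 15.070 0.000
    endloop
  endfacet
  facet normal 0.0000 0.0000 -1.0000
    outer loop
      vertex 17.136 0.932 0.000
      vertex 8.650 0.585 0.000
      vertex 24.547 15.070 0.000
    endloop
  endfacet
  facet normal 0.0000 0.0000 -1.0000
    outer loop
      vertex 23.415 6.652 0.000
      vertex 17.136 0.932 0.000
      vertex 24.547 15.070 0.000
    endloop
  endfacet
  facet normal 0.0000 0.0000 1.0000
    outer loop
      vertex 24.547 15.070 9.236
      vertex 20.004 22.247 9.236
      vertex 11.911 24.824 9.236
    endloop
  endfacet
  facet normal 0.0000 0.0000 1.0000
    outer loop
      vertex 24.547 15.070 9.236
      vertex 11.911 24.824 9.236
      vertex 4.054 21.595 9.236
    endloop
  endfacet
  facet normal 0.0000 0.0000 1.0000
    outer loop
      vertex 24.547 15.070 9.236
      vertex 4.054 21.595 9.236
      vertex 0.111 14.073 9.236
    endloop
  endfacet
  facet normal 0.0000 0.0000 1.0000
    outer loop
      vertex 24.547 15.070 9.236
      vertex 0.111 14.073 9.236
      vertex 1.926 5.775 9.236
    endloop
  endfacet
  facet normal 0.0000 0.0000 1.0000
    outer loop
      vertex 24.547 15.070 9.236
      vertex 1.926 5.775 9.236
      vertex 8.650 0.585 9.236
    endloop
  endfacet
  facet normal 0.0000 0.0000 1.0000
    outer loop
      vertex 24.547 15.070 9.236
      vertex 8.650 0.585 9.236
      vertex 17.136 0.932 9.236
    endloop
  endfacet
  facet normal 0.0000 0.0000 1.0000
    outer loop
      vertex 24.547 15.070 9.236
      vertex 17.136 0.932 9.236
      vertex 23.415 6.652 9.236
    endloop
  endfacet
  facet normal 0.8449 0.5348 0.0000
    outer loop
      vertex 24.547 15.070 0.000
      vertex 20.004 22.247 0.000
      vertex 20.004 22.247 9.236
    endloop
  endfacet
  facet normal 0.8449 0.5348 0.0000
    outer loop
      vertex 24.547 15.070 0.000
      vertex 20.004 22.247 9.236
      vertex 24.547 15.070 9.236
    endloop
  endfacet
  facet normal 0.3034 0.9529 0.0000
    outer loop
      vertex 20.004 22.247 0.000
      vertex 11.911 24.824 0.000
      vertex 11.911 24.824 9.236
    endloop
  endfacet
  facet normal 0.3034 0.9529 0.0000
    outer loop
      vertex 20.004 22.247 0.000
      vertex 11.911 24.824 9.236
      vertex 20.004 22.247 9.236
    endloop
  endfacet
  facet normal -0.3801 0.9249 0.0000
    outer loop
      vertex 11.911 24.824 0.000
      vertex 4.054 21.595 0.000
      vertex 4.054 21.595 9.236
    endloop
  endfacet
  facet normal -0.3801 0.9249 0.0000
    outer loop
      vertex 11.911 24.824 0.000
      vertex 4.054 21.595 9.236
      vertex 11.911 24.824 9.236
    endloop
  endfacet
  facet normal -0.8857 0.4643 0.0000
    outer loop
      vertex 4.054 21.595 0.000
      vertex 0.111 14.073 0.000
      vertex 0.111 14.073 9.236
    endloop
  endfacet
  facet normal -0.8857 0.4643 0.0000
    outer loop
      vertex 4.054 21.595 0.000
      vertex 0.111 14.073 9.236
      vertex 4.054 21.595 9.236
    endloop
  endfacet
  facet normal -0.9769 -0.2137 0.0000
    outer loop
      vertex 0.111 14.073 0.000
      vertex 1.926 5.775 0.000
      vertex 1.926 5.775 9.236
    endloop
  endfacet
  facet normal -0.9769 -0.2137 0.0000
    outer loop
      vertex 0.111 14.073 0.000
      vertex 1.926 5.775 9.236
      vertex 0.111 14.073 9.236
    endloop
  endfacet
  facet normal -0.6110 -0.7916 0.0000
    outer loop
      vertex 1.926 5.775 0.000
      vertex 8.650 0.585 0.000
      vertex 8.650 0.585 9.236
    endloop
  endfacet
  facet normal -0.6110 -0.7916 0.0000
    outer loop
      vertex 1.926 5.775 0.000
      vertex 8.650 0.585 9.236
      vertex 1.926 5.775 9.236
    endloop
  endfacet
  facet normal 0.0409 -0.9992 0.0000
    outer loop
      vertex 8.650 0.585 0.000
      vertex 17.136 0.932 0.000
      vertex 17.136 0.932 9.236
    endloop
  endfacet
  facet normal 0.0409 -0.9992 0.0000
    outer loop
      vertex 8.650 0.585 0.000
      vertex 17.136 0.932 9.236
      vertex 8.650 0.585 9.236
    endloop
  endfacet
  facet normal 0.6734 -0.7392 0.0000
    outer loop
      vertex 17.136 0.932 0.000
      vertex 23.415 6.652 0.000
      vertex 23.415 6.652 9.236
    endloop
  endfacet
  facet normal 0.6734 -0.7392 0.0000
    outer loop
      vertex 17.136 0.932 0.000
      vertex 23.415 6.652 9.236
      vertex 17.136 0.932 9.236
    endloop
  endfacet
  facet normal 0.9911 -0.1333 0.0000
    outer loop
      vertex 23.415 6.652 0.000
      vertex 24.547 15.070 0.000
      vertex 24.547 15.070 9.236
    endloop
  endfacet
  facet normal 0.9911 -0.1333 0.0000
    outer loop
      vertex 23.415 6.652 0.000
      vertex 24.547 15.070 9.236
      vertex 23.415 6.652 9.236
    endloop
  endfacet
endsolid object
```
; perimeter-only toolpath
G21 ; units = mm
G90 ; absolute positioning
G28 ; home
; layer 1
G0 Z1.847
G0 X24.547 Y15.070
G1 X20.004 Y22.247
G1 X11.911 Y24.824
G1 X4.054 Y21.595
G1 X0.111 Y14.073
G1 X1.926 Y5.775
G1 X8.650 Y0.585
G1 X17.136 Y0.932
G1 X23.415 Y6.652
G1 X24.547 Y15.070
; layer 2
G0 Z3.694
G0 X24.547 Y15.070
G1 X20.004 Y22.247
G1 X11.911 Y24.824
G1 X4.054 Y21.595
G1 X0.111 Y14.073
G1 X1.926 Y5.775
G1 X8.650 Y0.585
G1 X17.136 Y0.932
G1 X23.415 Y6.652
G1 X24.547 Y15.070
; layer 3
G0 Z5.542
G0 X24.547 Y15.070
G1 X20.004 Y22.247
G1 X11.911 Y24.824
G1 X4.054 Y21.595
G1 X0.111 Y14.073
G1 X1.926 Y5.775
G1 X8.650 Y0.585
G1 X17.136 Y0.932
G1 X23.415 Y6.652
G1 X24.547 Y15.070
; layer 4
G0 Z7.389
G0 X24.547 Y15.070
G1 X20.004 Y22.247
G1 X11.911 Y24.824
G1 X4.054 Y21.595
G1 X0.111 Y14.073
G1 X1.926 Y5.775
G1 X8.650 Y0.585
G1 X17.136 Y0.932
G1 X23.415 Y6.652
G1 X24.547 Y15.070
; layer 5
G0 Z9.236
G0 X24.547 Y15.070
G1 X20.004 Y22.247
G1 X11.911 Y24.824
G1 X4.054 Y21.595
G1 X0.111 Y14.073
G1 X1.926 Y5.775
G1 X8.650 Y0.585
G1 X17.136 Y0.932
G1 X23.415 Y6.652
G1 X24.547 Y15.070
M2 ; end

The solid is a regular 9-sided prism (a cylinder approximated with 9 flat sides), circumscribed radius ≈ 12.4 mm, height ≈ 9.24 mm. Slicing at Δz = 1.847 mm — 5 equal slices spanning the solid's height, so layer i sits at z = i·h/5 — gives 5 non-empty perimeters. Each is a 9-segment closed polygon; G0 lifts to the layer z and rapids to the start vertex, then G1 traces the edges.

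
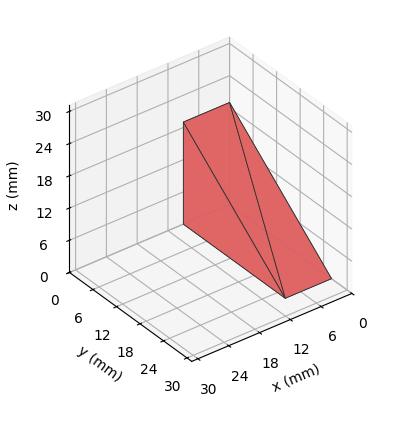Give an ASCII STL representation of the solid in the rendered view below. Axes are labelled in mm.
Reading the render: the shape is a wedge (ramp): 9 × 26 mm base, rising to 19 mm along the y=0 edge and sloping linearly to z=0 at y=26 (dimensions read to the nearest mm from the axis ticks). For the STL, each face is triangulated and given an outward normal.

solid part
  facet normal 0.0000 0.0000 -1.0000
    outer loop
      vertex 9.000 26.000 0.000
      vertex 9.000 0.000 0.000
      vertex 0.000 0.000 0.000
    endloop
  endfacet
  facet normal 0.0000 0.0000 -1.0000
    outer loop
      vertex 0.000 26.000 0.000
      vertex 9.000 26.000 0.000
      vertex 0.000 0.000 0.000
    endloop
  endfacet
  facet normal 0.0000 -1.0000 0.0000
    outer loop
      vertex 0.000 0.000 0.000
      vertex 9.000 0.000 0.000
      vertex 9.000 0.000 19.000
    endloop
  endfacet
  facet normal 0.0000 -1.0000 0.0000
    outer loop
      vertex 0.000 0.000 0.000
      vertex 9.000 0.000 19.000
      vertex 0.000 0.000 19.000
    endloop
  endfacet
  facet normal 0.0000 0.5900 0.8074
    outer loop
      vertex 0.000 0.000 19.000
      vertex 9.000 0.000 19.000
      vertex 9.000 26.000 0.000
    endloop
  endfacet
  facet normal 0.0000 0.5900 0.8074
    outer loop
      vertex 0.000 0.000 19.000
      vertex 9.000 26.000 0.000
      vertex 0.000 26.000 0.000
    endloop
  endfacet
  facet normal -1.0000 0.0000 0.0000
    outer loop
      vertex 0.000 0.000 19.000
      vertex 0.000 26.000 0.000
      vertex 0.000 0.000 0.000
    endloop
  endfacet
  facet normal 1.0000 0.0000 0.0000
    outer loop
      vertex 9.000 0.000 0.000
      vertex 9.000 26.000 0.000
      vertex 9.000 0.000 19.000
    endloop
  endfacet
endsolid part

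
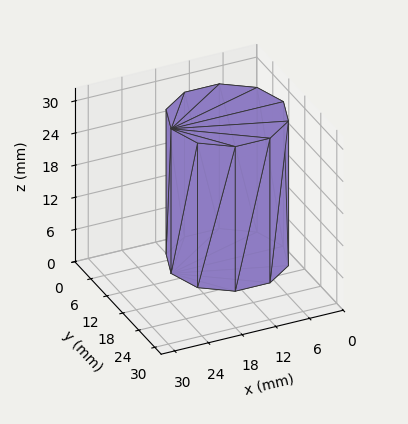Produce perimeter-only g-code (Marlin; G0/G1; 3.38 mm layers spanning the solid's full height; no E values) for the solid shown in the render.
Reading the render: the shape is a regular 10-sided prism (a cylinder approximated with 10 flat sides), circumscribed radius ≈ 10 mm, height ≈ 27 mm (dimensions read to the nearest mm from the axis ticks). For the g-code, the solid's height is divided into equal slices at the stated Δz and each level perimeter traced with G1 moves after a G0 lift.

; perimeter-only toolpath
G21 ; units = mm
G90 ; absolute positioning
G28 ; home
; layer 1
G0 Z3.38
G0 X20.00 Y10.00
G1 X18.09 Y15.88
G1 X13.09 Y19.51
G1 X6.91 Y19.51
G1 X1.91 Y15.88
G1 X0.00 Y10.00
G1 X1.91 Y4.12
G1 X6.91 Y0.49
G1 X13.09 Y0.49
G1 X18.09 Y4.12
G1 X20.00 Y10.00
; layer 2
G0 Z6.75
G0 X20.00 Y10.00
G1 X18.09 Y15.88
G1 X13.09 Y19.51
G1 X6.91 Y19.51
G1 X1.91 Y15.88
G1 X0.00 Y10.00
G1 X1.91 Y4.12
G1 X6.91 Y0.49
G1 X13.09 Y0.49
G1 X18.09 Y4.12
G1 X20.00 Y10.00
; layer 3
G0 Z10.12
G0 X20.00 Y10.00
G1 X18.09 Y15.88
G1 X13.09 Y19.51
G1 X6.91 Y19.51
G1 X1.91 Y15.88
G1 X0.00 Y10.00
G1 X1.91 Y4.12
G1 X6.91 Y0.49
G1 X13.09 Y0.49
G1 X18.09 Y4.12
G1 X20.00 Y10.00
; layer 4
G0 Z13.50
G0 X20.00 Y10.00
G1 X18.09 Y15.88
G1 X13.09 Y19.51
G1 X6.91 Y19.51
G1 X1.91 Y15.88
G1 X0.00 Y10.00
G1 X1.91 Y4.12
G1 X6.91 Y0.49
G1 X13.09 Y0.49
G1 X18.09 Y4.12
G1 X20.00 Y10.00
; layer 5
G0 Z16.88
G0 X20.00 Y10.00
G1 X18.09 Y15.88
G1 X13.09 Y19.51
G1 X6.91 Y19.51
G1 X1.91 Y15.88
G1 X0.00 Y10.00
G1 X1.91 Y4.12
G1 X6.91 Y0.49
G1 X13.09 Y0.49
G1 X18.09 Y4.12
G1 X20.00 Y10.00
; layer 6
G0 Z20.25
G0 X20.00 Y10.00
G1 X18.09 Y15.88
G1 X13.09 Y19.51
G1 X6.91 Y19.51
G1 X1.91 Y15.88
G1 X0.00 Y10.00
G1 X1.91 Y4.12
G1 X6.91 Y0.49
G1 X13.09 Y0.49
G1 X18.09 Y4.12
G1 X20.00 Y10.00
; layer 7
G0 Z23.62
G0 X20.00 Y10.00
G1 X18.09 Y15.88
G1 X13.09 Y19.51
G1 X6.91 Y19.51
G1 X1.91 Y15.88
G1 X0.00 Y10.00
G1 X1.91 Y4.12
G1 X6.91 Y0.49
G1 X13.09 Y0.49
G1 X18.09 Y4.12
G1 X20.00 Y10.00
; layer 8
G0 Z27.00
G0 X20.00 Y10.00
G1 X18.09 Y15.88
G1 X13.09 Y19.51
G1 X6.91 Y19.51
G1 X1.91 Y15.88
G1 X0.00 Y10.00
G1 X1.91 Y4.12
G1 X6.91 Y0.49
G1 X13.09 Y0.49
G1 X18.09 Y4.12
G1 X20.00 Y10.00
M2 ; end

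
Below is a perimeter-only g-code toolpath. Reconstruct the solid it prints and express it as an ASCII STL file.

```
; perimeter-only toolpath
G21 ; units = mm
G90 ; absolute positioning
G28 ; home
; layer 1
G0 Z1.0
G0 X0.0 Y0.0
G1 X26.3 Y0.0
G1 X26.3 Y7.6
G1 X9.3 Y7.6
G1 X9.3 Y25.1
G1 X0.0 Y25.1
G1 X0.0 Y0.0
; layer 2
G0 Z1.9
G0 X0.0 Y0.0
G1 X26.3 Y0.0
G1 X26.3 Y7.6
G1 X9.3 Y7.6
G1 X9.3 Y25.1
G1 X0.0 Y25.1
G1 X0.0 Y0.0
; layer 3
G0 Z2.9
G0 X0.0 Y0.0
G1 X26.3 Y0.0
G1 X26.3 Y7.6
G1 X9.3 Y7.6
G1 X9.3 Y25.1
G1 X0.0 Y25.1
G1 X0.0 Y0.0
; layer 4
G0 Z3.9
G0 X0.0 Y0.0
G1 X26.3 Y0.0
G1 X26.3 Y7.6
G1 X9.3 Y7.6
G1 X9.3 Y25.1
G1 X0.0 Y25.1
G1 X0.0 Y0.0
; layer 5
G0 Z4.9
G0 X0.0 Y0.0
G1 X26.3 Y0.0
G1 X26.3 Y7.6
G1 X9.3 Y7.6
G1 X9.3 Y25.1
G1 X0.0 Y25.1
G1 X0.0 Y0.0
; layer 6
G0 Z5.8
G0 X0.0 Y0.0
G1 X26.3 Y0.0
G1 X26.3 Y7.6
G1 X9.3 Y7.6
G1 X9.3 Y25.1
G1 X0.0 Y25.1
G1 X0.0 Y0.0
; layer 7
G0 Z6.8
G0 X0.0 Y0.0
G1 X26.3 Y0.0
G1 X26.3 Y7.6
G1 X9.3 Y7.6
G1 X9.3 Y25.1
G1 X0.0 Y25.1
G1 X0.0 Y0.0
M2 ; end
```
solid part
  facet normal 0.0000 0.0000 -1.0000
    outer loop
      vertex 26.3 7.6 0.0
      vertex 26.3 0.0 0.0
      vertex 0.0 0.0 0.0
    endloop
  endfacet
  facet normal 0.0000 0.0000 -1.0000
    outer loop
      vertex 9.3 7.6 0.0
      vertex 26.3 7.6 0.0
      vertex 0.0 0.0 0.0
    endloop
  endfacet
  facet normal 0.0000 0.0000 -1.0000
    outer loop
      vertex 9.3 25.1 0.0
      vertex 9.3 7.6 0.0
      vertex 0.0 0.0 0.0
    endloop
  endfacet
  facet normal 0.0000 0.0000 -1.0000
    outer loop
      vertex 0.0 25.1 0.0
      vertex 9.3 25.1 0.0
      vertex 0.0 0.0 0.0
    endloop
  endfacet
  facet normal 0.0000 0.0000 1.0000
    outer loop
      vertex 0.0 0.0 6.8
      vertex 26.3 0.0 6.8
      vertex 26.3 7.6 6.8
    endloop
  endfacet
  facet normal 0.0000 0.0000 1.0000
    outer loop
      vertex 0.0 0.0 6.8
      vertex 26.3 7.6 6.8
      vertex 9.3 7.6 6.8
    endloop
  endfacet
  facet normal 0.0000 0.0000 1.0000
    outer loop
      vertex 0.0 0.0 6.8
      vertex 9.3 7.6 6.8
      vertex 9.3 25.1 6.8
    endloop
  endfacet
  facet normal 0.0000 0.0000 1.0000
    outer loop
      vertex 0.0 0.0 6.8
      vertex 9.3 25.1 6.8
      vertex 0.0 25.1 6.8
    endloop
  endfacet
  facet normal 0.0000 -1.0000 0.0000
    outer loop
      vertex 0.0 0.0 0.0
      vertex 26.3 0.0 0.0
      vertex 26.3 0.0 6.8
    endloop
  endfacet
  facet normal 0.0000 -1.0000 0.0000
    outer loop
      vertex 0.0 0.0 0.0
      vertex 26.3 0.0 6.8
      vertex 0.0 0.0 6.8
    endloop
  endfacet
  facet normal 1.0000 0.0000 0.0000
    outer loop
      vertex 26.3 0.0 0.0
      vertex 26.3 7.6 0.0
      vertex 26.3 7.6 6.8
    endloop
  endfacet
  facet normal 1.0000 0.0000 0.0000
    outer loop
      vertex 26.3 0.0 0.0
      vertex 26.3 7.6 6.8
      vertex 26.3 0.0 6.8
    endloop
  endfacet
  facet normal 0.0000 1.0000 0.0000
    outer loop
      vertex 26.3 7.6 0.0
      vertex 9.3 7.6 0.0
      vertex 9.3 7.6 6.8
    endloop
  endfacet
  facet normal 0.0000 1.0000 0.0000
    outer loop
      vertex 26.3 7.6 0.0
      vertex 9.3 7.6 6.8
      vertex 26.3 7.6 6.8
    endloop
  endfacet
  facet normal 1.0000 0.0000 0.0000
    outer loop
      vertex 9.3 7.6 0.0
      vertex 9.3 25.1 0.0
      vertex 9.3 25.1 6.8
    endloop
  endfacet
  facet normal 1.0000 0.0000 0.0000
    outer loop
      vertex 9.3 7.6 0.0
      vertex 9.3 25.1 6.8
      vertex 9.3 7.6 6.8
    endloop
  endfacet
  facet normal 0.0000 1.0000 0.0000
    outer loop
      vertex 9.3 25.1 0.0
      vertex 0.0 25.1 0.0
      vertex 0.0 25.1 6.8
    endloop
  endfacet
  facet normal 0.0000 1.0000 0.0000
    outer loop
      vertex 9.3 25.1 0.0
      vertex 0.0 25.1 6.8
      vertex 9.3 25.1 6.8
    endloop
  endfacet
  facet normal -1.0000 0.0000 0.0000
    outer loop
      vertex 0.0 25.1 0.0
      vertex 0.0 0.0 0.0
      vertex 0.0 0.0 6.8
    endloop
  endfacet
  facet normal -1.0000 0.0000 0.0000
    outer loop
      vertex 0.0 25.1 0.0
      vertex 0.0 0.0 6.8
      vertex 0.0 25.1 6.8
    endloop
  endfacet
endsolid part

The G0 Z moves step by Δz≈1.0 mm. Every layer's G1 loop is the same polygon, so the solid is a straight extrusion of it from z=0 to z≈6.8. Closing with flat bottom and top caps and triangulating gives 20 facets — an L-shaped prism: outer 26.3 × 25.1 mm, arm thicknesses ≈ 7.6 mm (horizontal) and 9.3 mm (vertical), extruded 6.8 mm in z.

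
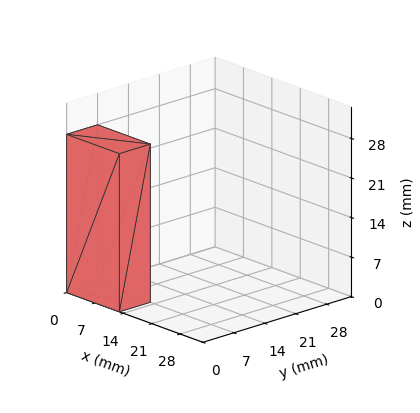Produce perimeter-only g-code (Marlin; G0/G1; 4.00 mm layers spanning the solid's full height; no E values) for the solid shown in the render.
Reading the render: the shape is a rectangular box, roughly 13 × 7 mm footprint and 28 mm tall (dimensions read to the nearest mm from the axis ticks). For the g-code, the solid's height is divided into equal slices at the stated Δz and each level perimeter traced with G1 moves after a G0 lift.

; perimeter-only toolpath
G21 ; units = mm
G90 ; absolute positioning
G28 ; home
; layer 1
G0 Z4.00
G0 X0.00 Y0.00
G1 X13.00 Y0.00
G1 X13.00 Y7.00
G1 X0.00 Y7.00
G1 X0.00 Y0.00
; layer 2
G0 Z8.00
G0 X0.00 Y0.00
G1 X13.00 Y0.00
G1 X13.00 Y7.00
G1 X0.00 Y7.00
G1 X0.00 Y0.00
; layer 3
G0 Z12.00
G0 X0.00 Y0.00
G1 X13.00 Y0.00
G1 X13.00 Y7.00
G1 X0.00 Y7.00
G1 X0.00 Y0.00
; layer 4
G0 Z16.00
G0 X0.00 Y0.00
G1 X13.00 Y0.00
G1 X13.00 Y7.00
G1 X0.00 Y7.00
G1 X0.00 Y0.00
; layer 5
G0 Z20.00
G0 X0.00 Y0.00
G1 X13.00 Y0.00
G1 X13.00 Y7.00
G1 X0.00 Y7.00
G1 X0.00 Y0.00
; layer 6
G0 Z24.00
G0 X0.00 Y0.00
G1 X13.00 Y0.00
G1 X13.00 Y7.00
G1 X0.00 Y7.00
G1 X0.00 Y0.00
; layer 7
G0 Z28.00
G0 X0.00 Y0.00
G1 X13.00 Y0.00
G1 X13.00 Y7.00
G1 X0.00 Y7.00
G1 X0.00 Y0.00
M2 ; end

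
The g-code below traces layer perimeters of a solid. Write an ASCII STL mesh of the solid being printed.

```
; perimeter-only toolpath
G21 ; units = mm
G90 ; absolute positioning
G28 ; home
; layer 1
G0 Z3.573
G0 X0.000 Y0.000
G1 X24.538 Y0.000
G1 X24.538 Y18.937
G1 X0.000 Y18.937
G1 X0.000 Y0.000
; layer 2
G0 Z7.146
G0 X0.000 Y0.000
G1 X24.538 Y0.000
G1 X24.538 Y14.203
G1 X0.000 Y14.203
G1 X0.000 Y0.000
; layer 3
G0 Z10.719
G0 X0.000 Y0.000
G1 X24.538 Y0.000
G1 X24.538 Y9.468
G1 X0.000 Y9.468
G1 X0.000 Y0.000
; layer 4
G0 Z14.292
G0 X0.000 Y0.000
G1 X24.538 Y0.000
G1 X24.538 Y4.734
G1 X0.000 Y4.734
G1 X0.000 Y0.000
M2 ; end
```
solid part
  facet normal 0.0000 0.0000 -1.0000
    outer loop
      vertex 24.538 23.671 0.000
      vertex 24.538 0.000 0.000
      vertex 0.000 0.000 0.000
    endloop
  endfacet
  facet normal 0.0000 0.0000 -1.0000
    outer loop
      vertex 0.000 23.671 0.000
      vertex 24.538 23.671 0.000
      vertex 0.000 0.000 0.000
    endloop
  endfacet
  facet normal 0.0000 -1.0000 0.0000
    outer loop
      vertex 0.000 0.000 0.000
      vertex 24.538 0.000 0.000
      vertex 24.538 0.000 17.865
    endloop
  endfacet
  facet normal 0.0000 -1.0000 0.0000
    outer loop
      vertex 0.000 0.000 0.000
      vertex 24.538 0.000 17.865
      vertex 0.000 0.000 17.865
    endloop
  endfacet
  facet normal 0.0000 0.6024 0.7982
    outer loop
      vertex 0.000 0.000 17.865
      vertex 24.538 0.000 17.865
      vertex 24.538 23.671 0.000
    endloop
  endfacet
  facet normal 0.0000 0.6024 0.7982
    outer loop
      vertex 0.000 0.000 17.865
      vertex 24.538 23.671 0.000
      vertex 0.000 23.671 0.000
    endloop
  endfacet
  facet normal -1.0000 0.0000 0.0000
    outer loop
      vertex 0.000 0.000 17.865
      vertex 0.000 23.671 0.000
      vertex 0.000 0.000 0.000
    endloop
  endfacet
  facet normal 1.0000 0.0000 0.0000
    outer loop
      vertex 24.538 0.000 0.000
      vertex 24.538 23.671 0.000
      vertex 24.538 0.000 17.865
    endloop
  endfacet
endsolid part

The G0 Z moves step by Δz≈3.573 mm. The G1 loops shrink linearly with z, so the solid tapers from its base footprint up to z≈17.9. Closing with a flat bottom cap and the tapered top and triangulating gives 8 facets — a wedge (ramp): 24.5 × 23.7 mm base, rising to 17.9 mm along the y=0 edge and sloping linearly to z=0 at y=23.7.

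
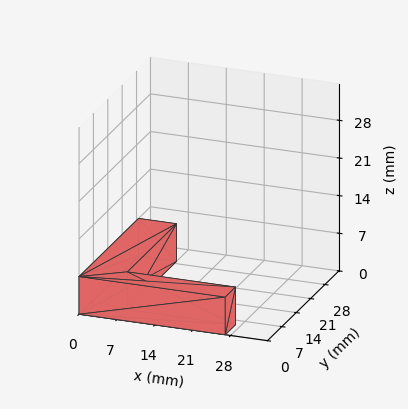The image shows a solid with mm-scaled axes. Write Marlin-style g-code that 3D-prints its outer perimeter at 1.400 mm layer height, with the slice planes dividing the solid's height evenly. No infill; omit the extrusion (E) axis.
Reading the render: the shape is an L-shaped prism: outer 27 × 29 mm, arm thicknesses ≈ 5 mm (horizontal) and 7 mm (vertical), extruded 7 mm in z (dimensions read to the nearest mm from the axis ticks). For the g-code, the solid's height is divided into equal slices at the stated Δz and each level perimeter traced with G1 moves after a G0 lift.

; perimeter-only toolpath
G21 ; units = mm
G90 ; absolute positioning
G28 ; home
; layer 1
G0 Z1.400
G0 X0.000 Y0.000
G1 X27.000 Y0.000
G1 X27.000 Y5.000
G1 X7.000 Y5.000
G1 X7.000 Y29.000
G1 X0.000 Y29.000
G1 X0.000 Y0.000
; layer 2
G0 Z2.800
G0 X0.000 Y0.000
G1 X27.000 Y0.000
G1 X27.000 Y5.000
G1 X7.000 Y5.000
G1 X7.000 Y29.000
G1 X0.000 Y29.000
G1 X0.000 Y0.000
; layer 3
G0 Z4.200
G0 X0.000 Y0.000
G1 X27.000 Y0.000
G1 X27.000 Y5.000
G1 X7.000 Y5.000
G1 X7.000 Y29.000
G1 X0.000 Y29.000
G1 X0.000 Y0.000
; layer 4
G0 Z5.600
G0 X0.000 Y0.000
G1 X27.000 Y0.000
G1 X27.000 Y5.000
G1 X7.000 Y5.000
G1 X7.000 Y29.000
G1 X0.000 Y29.000
G1 X0.000 Y0.000
; layer 5
G0 Z7.000
G0 X0.000 Y0.000
G1 X27.000 Y0.000
G1 X27.000 Y5.000
G1 X7.000 Y5.000
G1 X7.000 Y29.000
G1 X0.000 Y29.000
G1 X0.000 Y0.000
M2 ; end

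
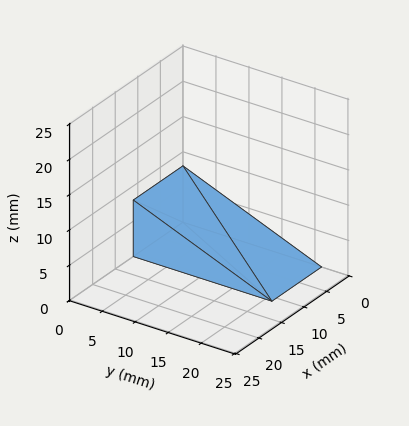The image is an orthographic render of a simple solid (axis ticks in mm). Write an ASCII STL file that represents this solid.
Reading the render: the shape is a wedge (ramp): 11 × 21 mm base, rising to 8 mm along the y=0 edge and sloping linearly to z=0 at y=21 (dimensions read to the nearest mm from the axis ticks). For the STL, each face is triangulated and given an outward normal.

solid part
  facet normal 0.0000 0.0000 -1.0000
    outer loop
      vertex 11.000 21.000 0.000
      vertex 11.000 0.000 0.000
      vertex 0.000 0.000 0.000
    endloop
  endfacet
  facet normal 0.0000 0.0000 -1.0000
    outer loop
      vertex 0.000 21.000 0.000
      vertex 11.000 21.000 0.000
      vertex 0.000 0.000 0.000
    endloop
  endfacet
  facet normal 0.0000 -1.0000 0.0000
    outer loop
      vertex 0.000 0.000 0.000
      vertex 11.000 0.000 0.000
      vertex 11.000 0.000 8.000
    endloop
  endfacet
  facet normal 0.0000 -1.0000 0.0000
    outer loop
      vertex 0.000 0.000 0.000
      vertex 11.000 0.000 8.000
      vertex 0.000 0.000 8.000
    endloop
  endfacet
  facet normal 0.0000 0.3560 0.9345
    outer loop
      vertex 0.000 0.000 8.000
      vertex 11.000 0.000 8.000
      vertex 11.000 21.000 0.000
    endloop
  endfacet
  facet normal 0.0000 0.3560 0.9345
    outer loop
      vertex 0.000 0.000 8.000
      vertex 11.000 21.000 0.000
      vertex 0.000 21.000 0.000
    endloop
  endfacet
  facet normal -1.0000 0.0000 0.0000
    outer loop
      vertex 0.000 0.000 8.000
      vertex 0.000 21.000 0.000
      vertex 0.000 0.000 0.000
    endloop
  endfacet
  facet normal 1.0000 0.0000 0.0000
    outer loop
      vertex 11.000 0.000 0.000
      vertex 11.000 21.000 0.000
      vertex 11.000 0.000 8.000
    endloop
  endfacet
endsolid part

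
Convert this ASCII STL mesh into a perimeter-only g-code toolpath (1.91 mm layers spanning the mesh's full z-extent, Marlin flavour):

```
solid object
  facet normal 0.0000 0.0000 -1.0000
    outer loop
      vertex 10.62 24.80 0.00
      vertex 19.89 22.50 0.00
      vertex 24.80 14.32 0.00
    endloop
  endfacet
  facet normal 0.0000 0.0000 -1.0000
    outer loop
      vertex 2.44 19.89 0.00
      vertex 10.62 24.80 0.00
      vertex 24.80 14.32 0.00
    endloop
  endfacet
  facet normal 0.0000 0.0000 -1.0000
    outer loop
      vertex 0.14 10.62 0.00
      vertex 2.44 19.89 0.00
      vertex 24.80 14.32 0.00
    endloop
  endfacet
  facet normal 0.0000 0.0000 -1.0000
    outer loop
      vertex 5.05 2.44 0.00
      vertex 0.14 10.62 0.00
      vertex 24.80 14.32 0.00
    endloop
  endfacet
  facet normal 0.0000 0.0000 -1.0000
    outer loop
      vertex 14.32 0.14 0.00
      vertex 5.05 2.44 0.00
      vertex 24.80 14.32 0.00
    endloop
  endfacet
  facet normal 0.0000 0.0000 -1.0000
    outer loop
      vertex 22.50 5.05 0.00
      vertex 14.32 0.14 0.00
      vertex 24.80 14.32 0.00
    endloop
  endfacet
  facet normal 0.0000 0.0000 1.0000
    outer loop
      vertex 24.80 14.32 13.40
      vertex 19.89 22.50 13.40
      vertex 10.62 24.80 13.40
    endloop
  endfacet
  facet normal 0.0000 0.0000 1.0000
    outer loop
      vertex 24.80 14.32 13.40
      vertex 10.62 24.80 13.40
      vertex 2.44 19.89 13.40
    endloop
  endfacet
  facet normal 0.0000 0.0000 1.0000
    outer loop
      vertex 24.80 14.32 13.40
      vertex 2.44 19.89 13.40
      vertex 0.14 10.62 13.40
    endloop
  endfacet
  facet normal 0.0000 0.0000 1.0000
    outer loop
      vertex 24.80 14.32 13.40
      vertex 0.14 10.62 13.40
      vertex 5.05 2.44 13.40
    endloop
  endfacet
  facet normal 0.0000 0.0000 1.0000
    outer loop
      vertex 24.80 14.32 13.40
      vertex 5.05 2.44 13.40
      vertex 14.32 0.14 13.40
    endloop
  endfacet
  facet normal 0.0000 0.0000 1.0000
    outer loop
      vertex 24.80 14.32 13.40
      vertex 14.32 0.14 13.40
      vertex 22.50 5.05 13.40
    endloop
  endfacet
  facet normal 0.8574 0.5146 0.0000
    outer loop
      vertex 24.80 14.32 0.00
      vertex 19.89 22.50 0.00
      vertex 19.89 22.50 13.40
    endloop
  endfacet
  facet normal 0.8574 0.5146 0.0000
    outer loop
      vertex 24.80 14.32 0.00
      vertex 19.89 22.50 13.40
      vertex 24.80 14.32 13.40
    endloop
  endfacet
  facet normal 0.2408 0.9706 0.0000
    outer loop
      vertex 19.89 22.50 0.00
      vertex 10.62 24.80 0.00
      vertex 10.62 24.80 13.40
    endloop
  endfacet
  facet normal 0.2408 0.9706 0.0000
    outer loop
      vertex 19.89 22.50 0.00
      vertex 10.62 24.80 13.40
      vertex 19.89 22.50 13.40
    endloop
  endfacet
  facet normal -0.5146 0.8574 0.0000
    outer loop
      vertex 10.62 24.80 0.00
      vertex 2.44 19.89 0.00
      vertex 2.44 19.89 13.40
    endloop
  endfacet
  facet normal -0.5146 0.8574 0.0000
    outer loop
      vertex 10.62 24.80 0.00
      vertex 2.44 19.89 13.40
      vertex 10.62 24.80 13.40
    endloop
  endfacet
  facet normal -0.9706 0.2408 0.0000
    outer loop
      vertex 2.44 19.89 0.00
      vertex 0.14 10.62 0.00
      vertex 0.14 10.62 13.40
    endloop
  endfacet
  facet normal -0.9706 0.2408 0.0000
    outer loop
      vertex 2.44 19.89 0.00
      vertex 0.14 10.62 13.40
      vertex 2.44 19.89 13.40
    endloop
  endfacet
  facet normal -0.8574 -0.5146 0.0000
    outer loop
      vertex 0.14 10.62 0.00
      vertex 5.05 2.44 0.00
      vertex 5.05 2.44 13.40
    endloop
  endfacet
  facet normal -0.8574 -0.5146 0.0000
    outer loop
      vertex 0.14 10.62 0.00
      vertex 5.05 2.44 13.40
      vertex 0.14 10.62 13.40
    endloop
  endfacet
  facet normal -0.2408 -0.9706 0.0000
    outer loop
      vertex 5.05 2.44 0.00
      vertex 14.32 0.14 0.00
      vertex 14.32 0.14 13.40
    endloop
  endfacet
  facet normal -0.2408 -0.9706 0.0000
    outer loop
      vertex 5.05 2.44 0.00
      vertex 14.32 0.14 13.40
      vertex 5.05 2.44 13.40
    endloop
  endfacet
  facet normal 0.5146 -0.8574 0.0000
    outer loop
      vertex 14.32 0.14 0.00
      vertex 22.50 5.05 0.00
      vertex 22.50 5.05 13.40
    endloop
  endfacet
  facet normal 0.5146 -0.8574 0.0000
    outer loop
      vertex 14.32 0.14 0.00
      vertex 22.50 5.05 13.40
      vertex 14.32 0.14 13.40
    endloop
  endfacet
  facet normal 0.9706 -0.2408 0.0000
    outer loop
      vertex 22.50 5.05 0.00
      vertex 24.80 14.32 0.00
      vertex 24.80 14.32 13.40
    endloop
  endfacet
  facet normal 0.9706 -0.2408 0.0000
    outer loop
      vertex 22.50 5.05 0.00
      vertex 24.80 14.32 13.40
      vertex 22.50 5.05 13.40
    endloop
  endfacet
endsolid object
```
; perimeter-only toolpath
G21 ; units = mm
G90 ; absolute positioning
G28 ; home
; layer 1
G0 Z1.91
G0 X24.80 Y14.32
G1 X19.89 Y22.50
G1 X10.62 Y24.80
G1 X2.44 Y19.89
G1 X0.14 Y10.62
G1 X5.05 Y2.44
G1 X14.32 Y0.14
G1 X22.50 Y5.05
G1 X24.80 Y14.32
; layer 2
G0 Z3.83
G0 X24.80 Y14.32
G1 X19.89 Y22.50
G1 X10.62 Y24.80
G1 X2.44 Y19.89
G1 X0.14 Y10.62
G1 X5.05 Y2.44
G1 X14.32 Y0.14
G1 X22.50 Y5.05
G1 X24.80 Y14.32
; layer 3
G0 Z5.74
G0 X24.80 Y14.32
G1 X19.89 Y22.50
G1 X10.62 Y24.80
G1 X2.44 Y19.89
G1 X0.14 Y10.62
G1 X5.05 Y2.44
G1 X14.32 Y0.14
G1 X22.50 Y5.05
G1 X24.80 Y14.32
; layer 4
G0 Z7.66
G0 X24.80 Y14.32
G1 X19.89 Y22.50
G1 X10.62 Y24.80
G1 X2.44 Y19.89
G1 X0.14 Y10.62
G1 X5.05 Y2.44
G1 X14.32 Y0.14
G1 X22.50 Y5.05
G1 X24.80 Y14.32
; layer 5
G0 Z9.57
G0 X24.80 Y14.32
G1 X19.89 Y22.50
G1 X10.62 Y24.80
G1 X2.44 Y19.89
G1 X0.14 Y10.62
G1 X5.05 Y2.44
G1 X14.32 Y0.14
G1 X22.50 Y5.05
G1 X24.80 Y14.32
; layer 6
G0 Z11.49
G0 X24.80 Y14.32
G1 X19.89 Y22.50
G1 X10.62 Y24.80
G1 X2.44 Y19.89
G1 X0.14 Y10.62
G1 X5.05 Y2.44
G1 X14.32 Y0.14
G1 X22.50 Y5.05
G1 X24.80 Y14.32
; layer 7
G0 Z13.40
G0 X24.80 Y14.32
G1 X19.89 Y22.50
G1 X10.62 Y24.80
G1 X2.44 Y19.89
G1 X0.14 Y10.62
G1 X5.05 Y2.44
G1 X14.32 Y0.14
G1 X22.50 Y5.05
G1 X24.80 Y14.32
M2 ; end

The solid is a regular 8-sided prism (a cylinder approximated with 8 flat sides), circumscribed radius ≈ 12.5 mm, height ≈ 13.4 mm. Slicing at Δz = 1.91 mm — 7 equal slices spanning the solid's height, so layer i sits at z = i·h/7 — gives 7 non-empty perimeters. Each is a 8-segment closed polygon; G0 lifts to the layer z and rapids to the start vertex, then G1 traces the edges.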